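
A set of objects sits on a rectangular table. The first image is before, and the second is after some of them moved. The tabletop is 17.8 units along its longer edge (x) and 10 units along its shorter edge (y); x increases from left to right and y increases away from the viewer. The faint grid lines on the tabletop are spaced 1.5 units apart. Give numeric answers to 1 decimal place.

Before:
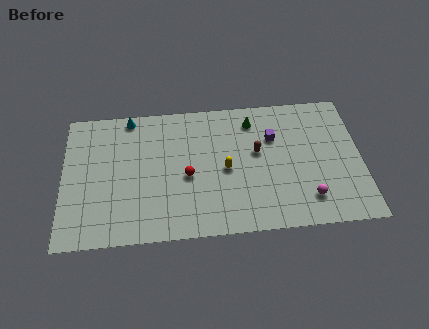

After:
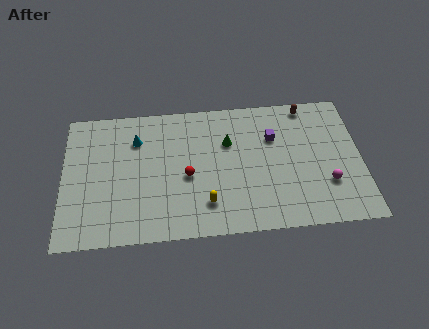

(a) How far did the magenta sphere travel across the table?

1.6

The magenta sphere moved from about (14.5, 2.1) to (15.7, 3.1), a distance of √(1.2² + 1.0²) ≈ 1.6.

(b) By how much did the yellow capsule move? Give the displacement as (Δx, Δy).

(-1.2, -2.4)

The yellow capsule was at about (9.7, 4.7) and moved to about (8.5, 2.3).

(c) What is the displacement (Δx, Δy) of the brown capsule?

(3.1, 3.2)

The brown capsule was at about (11.6, 5.8) and moved to about (14.7, 9.0).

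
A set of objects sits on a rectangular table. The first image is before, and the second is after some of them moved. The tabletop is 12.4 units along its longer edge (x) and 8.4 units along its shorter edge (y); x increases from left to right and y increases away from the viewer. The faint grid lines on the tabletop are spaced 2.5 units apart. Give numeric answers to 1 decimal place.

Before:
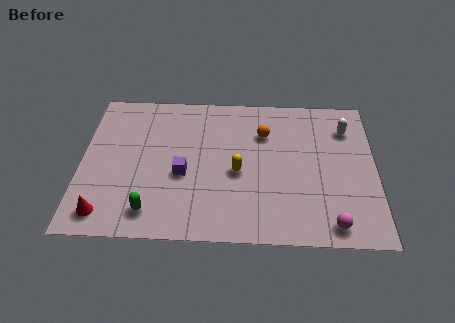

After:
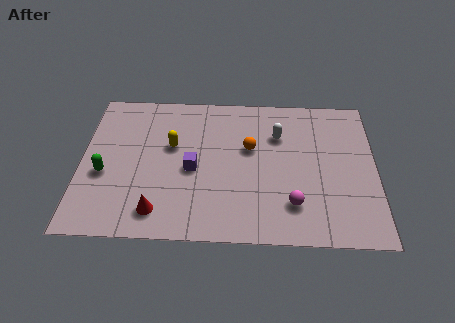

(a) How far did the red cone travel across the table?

2.2

The red cone moved from about (1.1, 1.2) to (3.3, 1.4), a distance of √(2.2² + 0.2²) ≈ 2.2.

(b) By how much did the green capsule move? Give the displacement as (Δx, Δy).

(-2.0, 2.0)

From the two frames, the green capsule sits at roughly (3.0, 1.4) before and (1.0, 3.4) after.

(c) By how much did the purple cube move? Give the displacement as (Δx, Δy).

(0.4, 0.3)

The purple cube was at about (4.3, 3.5) and moved to about (4.7, 3.8).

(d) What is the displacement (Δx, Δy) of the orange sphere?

(-0.6, -0.9)

The orange sphere started near (7.7, 6.0) and ended near (7.1, 5.1).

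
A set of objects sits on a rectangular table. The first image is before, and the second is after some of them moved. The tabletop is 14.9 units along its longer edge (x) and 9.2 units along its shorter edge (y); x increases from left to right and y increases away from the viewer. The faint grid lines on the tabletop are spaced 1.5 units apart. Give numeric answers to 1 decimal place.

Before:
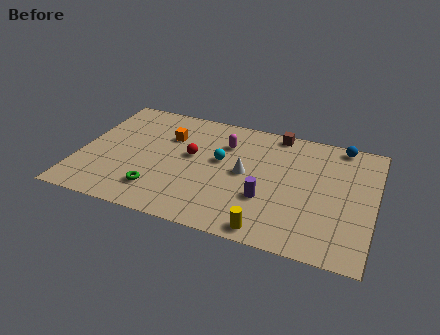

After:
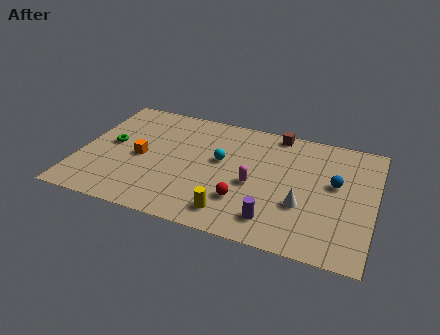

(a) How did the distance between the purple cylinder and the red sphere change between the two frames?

-2.7

Before: roughly 4.5 units apart; after: 1.8. That's 2.7 units closer together.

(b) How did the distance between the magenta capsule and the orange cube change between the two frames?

+2.9

They were about 2.9 units apart before and 5.8 after — 2.9 units further apart.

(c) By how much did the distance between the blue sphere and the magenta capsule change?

-1.8

Before: roughly 6.0 units apart; after: 4.2. That's 1.8 units closer together.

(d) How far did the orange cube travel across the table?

2.4

The orange cube was near (4.3, 6.4) before and (3.1, 4.3) after, so it travelled √(1.2² + 2.1²) ≈ 2.4 units.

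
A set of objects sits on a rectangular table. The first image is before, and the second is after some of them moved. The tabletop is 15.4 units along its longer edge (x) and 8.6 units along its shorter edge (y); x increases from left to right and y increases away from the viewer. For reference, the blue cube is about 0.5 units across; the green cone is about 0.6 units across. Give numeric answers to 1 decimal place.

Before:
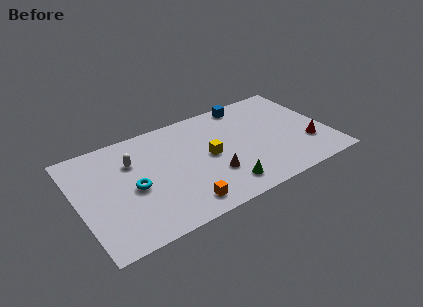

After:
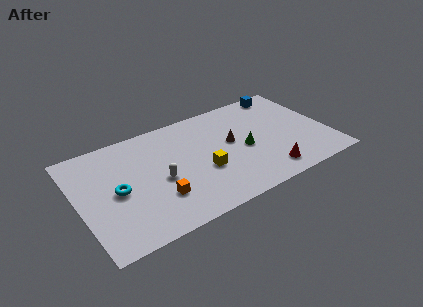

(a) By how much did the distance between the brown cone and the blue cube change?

-0.9

They were about 5.8 units apart before and 4.9 after — 0.9 units closer together.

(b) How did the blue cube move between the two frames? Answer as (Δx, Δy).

(2.5, 0.0)

From the two frames, the blue cube sits at roughly (10.9, 7.7) before and (13.4, 7.7) after.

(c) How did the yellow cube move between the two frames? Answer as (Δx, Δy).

(-0.5, -1.0)

The yellow cube was at about (8.0, 4.3) and moved to about (7.5, 3.3).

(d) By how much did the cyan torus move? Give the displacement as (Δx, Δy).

(-1.0, 0.2)

From the two frames, the cyan torus sits at roughly (3.3, 3.9) before and (2.3, 4.1) after.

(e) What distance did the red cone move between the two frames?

3.0

The red cone was near (14.0, 2.6) before and (11.2, 1.4) after, so it travelled √(2.8² + 1.2²) ≈ 3.0 units.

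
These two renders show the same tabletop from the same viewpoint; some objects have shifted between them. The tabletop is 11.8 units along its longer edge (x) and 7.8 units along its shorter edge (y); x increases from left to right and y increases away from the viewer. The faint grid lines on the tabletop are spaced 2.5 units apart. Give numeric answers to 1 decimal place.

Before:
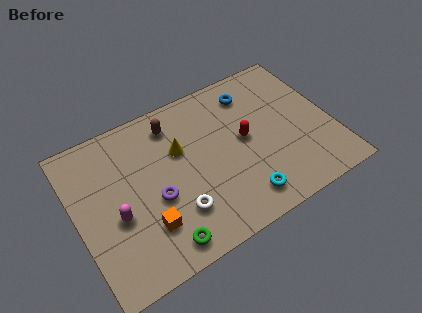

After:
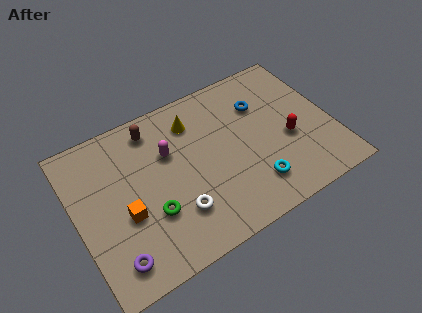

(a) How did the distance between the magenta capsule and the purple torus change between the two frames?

+3.1

They were about 1.8 units apart before and 4.9 after — 3.1 units further apart.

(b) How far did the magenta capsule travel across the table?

3.3

The magenta capsule moved from about (1.7, 3.2) to (4.4, 5.1), a distance of √(2.7² + 1.9²) ≈ 3.3.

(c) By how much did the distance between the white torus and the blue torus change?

-0.3

They were about 5.9 units apart before and 5.6 after — 0.3 units closer together.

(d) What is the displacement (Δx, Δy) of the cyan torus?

(0.6, 0.4)

From the two frames, the cyan torus sits at roughly (7.2, 1.3) before and (7.8, 1.7) after.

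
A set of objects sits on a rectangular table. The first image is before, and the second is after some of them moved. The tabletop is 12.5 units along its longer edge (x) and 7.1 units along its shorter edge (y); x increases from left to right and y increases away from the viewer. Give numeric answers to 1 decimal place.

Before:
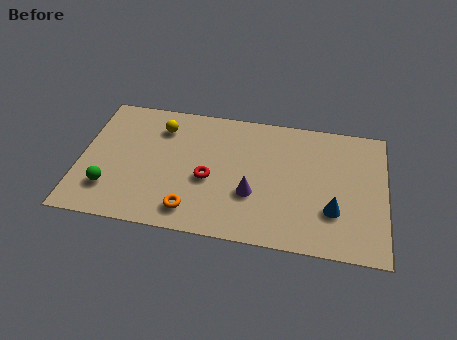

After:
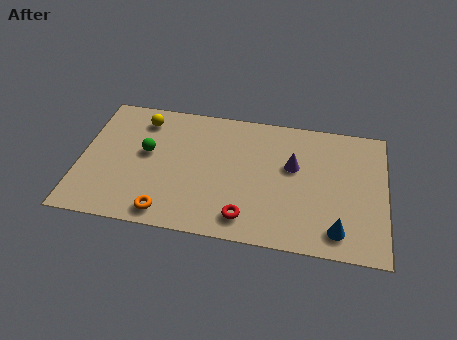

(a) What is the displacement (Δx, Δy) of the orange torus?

(-1.0, -0.3)

The orange torus started near (4.7, 1.2) and ended near (3.7, 0.9).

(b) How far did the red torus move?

2.4

The red torus was near (5.3, 3.0) before and (6.9, 1.2) after, so it travelled √(1.6² + 1.8²) ≈ 2.4 units.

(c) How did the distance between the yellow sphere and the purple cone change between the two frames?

+1.6

They were about 4.9 units apart before and 6.5 after — 1.6 units further apart.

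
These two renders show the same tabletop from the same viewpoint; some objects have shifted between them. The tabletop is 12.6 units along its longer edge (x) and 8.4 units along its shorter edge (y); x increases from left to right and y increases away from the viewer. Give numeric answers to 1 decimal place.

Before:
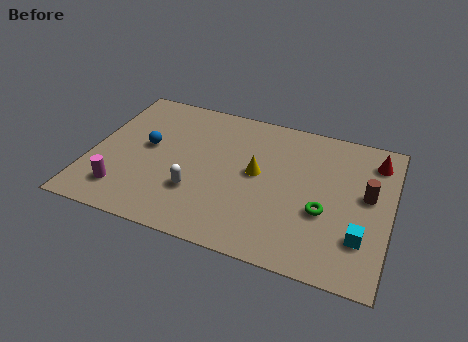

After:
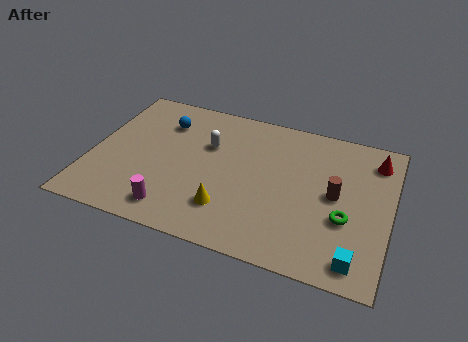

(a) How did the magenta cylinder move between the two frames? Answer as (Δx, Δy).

(2.2, -0.4)

From the two frames, the magenta cylinder sits at roughly (1.6, 1.7) before and (3.8, 1.3) after.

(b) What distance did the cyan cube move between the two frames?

1.2

From (11.5, 2.3) to (11.4, 1.1), the cyan cube covered √(0.1² + 1.2²) ≈ 1.2 units.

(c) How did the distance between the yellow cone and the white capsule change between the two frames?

+0.5

Before: roughly 3.1 units apart; after: 3.6. That's 0.5 units further apart.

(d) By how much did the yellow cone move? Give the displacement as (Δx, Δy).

(-1.0, -2.4)

The yellow cone started near (7.0, 4.5) and ended near (6.0, 2.1).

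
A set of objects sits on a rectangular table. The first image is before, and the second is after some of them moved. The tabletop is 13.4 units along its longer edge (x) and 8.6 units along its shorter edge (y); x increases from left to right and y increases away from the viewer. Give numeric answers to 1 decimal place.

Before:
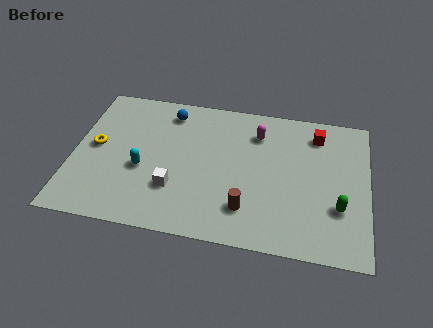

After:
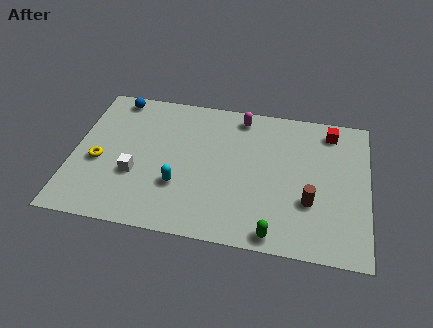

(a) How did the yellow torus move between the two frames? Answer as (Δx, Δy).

(0.2, -0.9)

The yellow torus started near (1.0, 4.5) and ended near (1.2, 3.6).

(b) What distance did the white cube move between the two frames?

1.9

The white cube was near (4.7, 2.6) before and (2.9, 3.1) after, so it travelled √(1.8² + 0.5²) ≈ 1.9 units.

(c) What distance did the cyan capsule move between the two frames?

1.8

From (3.2, 3.5) to (4.9, 2.8), the cyan capsule covered √(1.7² + 0.7²) ≈ 1.8 units.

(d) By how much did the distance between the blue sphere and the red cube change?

+3.1

The distance was about 6.8 in the first image and 9.9 in the second, so they moved 3.1 units further apart.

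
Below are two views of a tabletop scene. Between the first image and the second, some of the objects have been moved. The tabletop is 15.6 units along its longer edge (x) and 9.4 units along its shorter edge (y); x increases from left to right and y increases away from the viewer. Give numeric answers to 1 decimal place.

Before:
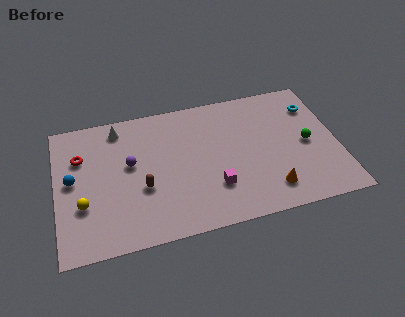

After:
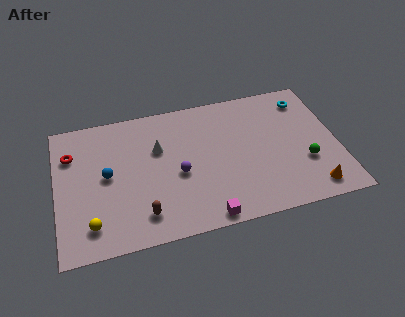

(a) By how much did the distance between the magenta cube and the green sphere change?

+0.6

The distance was about 5.6 in the first image and 6.2 in the second, so they moved 0.6 units further apart.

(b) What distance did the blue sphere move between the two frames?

1.9

The blue sphere moved from about (0.9, 5.0) to (2.8, 4.9), a distance of √(1.9² + 0.1²) ≈ 1.9.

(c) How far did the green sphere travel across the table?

1.3

The green sphere was near (13.9, 4.5) before and (13.7, 3.2) after, so it travelled √(0.2² + 1.3²) ≈ 1.3 units.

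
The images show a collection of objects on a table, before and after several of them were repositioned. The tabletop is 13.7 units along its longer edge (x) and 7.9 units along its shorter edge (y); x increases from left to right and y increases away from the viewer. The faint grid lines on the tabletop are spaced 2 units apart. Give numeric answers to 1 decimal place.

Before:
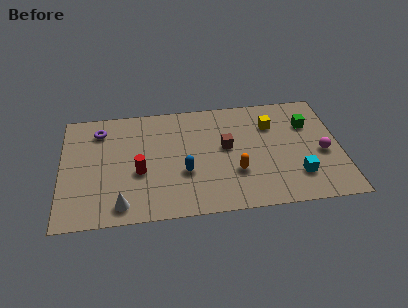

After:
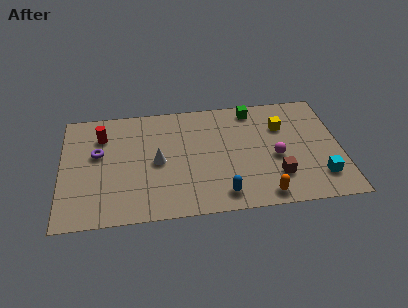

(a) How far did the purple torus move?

1.6

The purple torus was near (1.9, 6.3) before and (1.8, 4.7) after, so it travelled √(0.1² + 1.6²) ≈ 1.6 units.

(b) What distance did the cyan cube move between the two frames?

1.1

The cyan cube moved from about (11.5, 2.0) to (12.6, 1.8), a distance of √(1.1² + 0.2²) ≈ 1.1.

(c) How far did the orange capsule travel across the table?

2.1

The orange capsule moved from about (8.5, 2.6) to (9.8, 0.9), a distance of √(1.3² + 1.7²) ≈ 2.1.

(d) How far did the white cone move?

3.2

The white cone moved from about (2.9, 1.1) to (4.7, 3.8), a distance of √(1.8² + 2.7²) ≈ 3.2.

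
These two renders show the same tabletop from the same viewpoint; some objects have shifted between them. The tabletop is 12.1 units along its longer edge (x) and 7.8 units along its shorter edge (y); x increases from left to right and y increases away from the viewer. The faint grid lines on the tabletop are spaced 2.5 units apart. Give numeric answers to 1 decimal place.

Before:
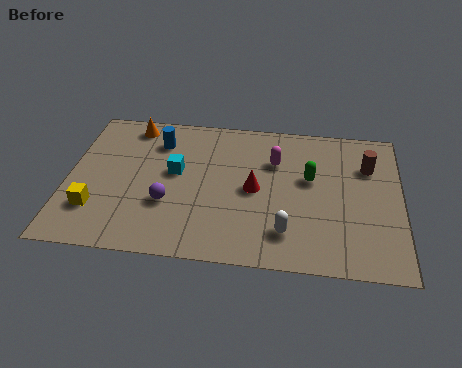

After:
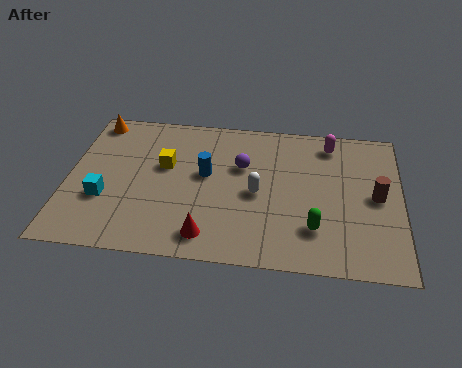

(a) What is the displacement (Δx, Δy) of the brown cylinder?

(0.3, -1.6)

From the two frames, the brown cylinder sits at roughly (10.9, 5.5) before and (11.2, 3.9) after.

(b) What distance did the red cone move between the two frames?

3.1

The red cone was near (6.8, 3.8) before and (5.2, 1.2) after, so it travelled √(1.6² + 2.6²) ≈ 3.1 units.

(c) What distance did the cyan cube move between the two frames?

3.0

From (3.9, 4.4) to (1.4, 2.7), the cyan cube covered √(2.5² + 1.7²) ≈ 3.0 units.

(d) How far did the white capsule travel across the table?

2.2

From (8.0, 1.7) to (6.9, 3.6), the white capsule covered √(1.1² + 1.9²) ≈ 2.2 units.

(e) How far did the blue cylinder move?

2.4

The blue cylinder moved from about (3.2, 6.0) to (5.0, 4.4), a distance of √(1.8² + 1.6²) ≈ 2.4.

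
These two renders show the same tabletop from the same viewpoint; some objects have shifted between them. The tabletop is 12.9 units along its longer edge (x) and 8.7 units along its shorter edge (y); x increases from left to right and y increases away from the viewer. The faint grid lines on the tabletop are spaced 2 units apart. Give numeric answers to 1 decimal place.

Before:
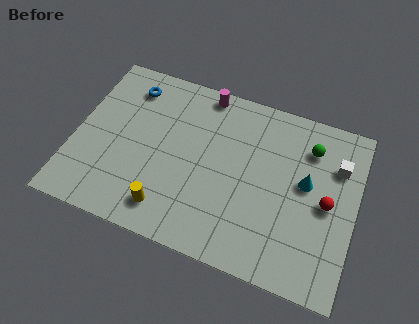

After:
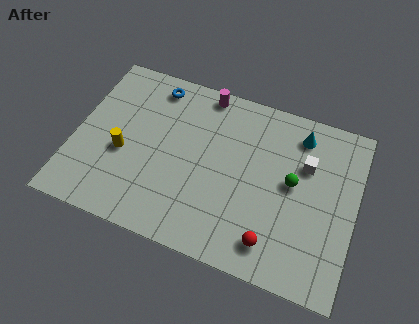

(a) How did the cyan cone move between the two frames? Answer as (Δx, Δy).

(-0.5, 2.3)

From the two frames, the cyan cone sits at roughly (10.6, 4.9) before and (10.1, 7.2) after.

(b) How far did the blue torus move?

1.2

The blue torus moved from about (2.2, 7.1) to (3.3, 7.5), a distance of √(1.1² + 0.4²) ≈ 1.2.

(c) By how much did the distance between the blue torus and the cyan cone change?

-1.9

They were about 8.7 units apart before and 6.8 after — 1.9 units closer together.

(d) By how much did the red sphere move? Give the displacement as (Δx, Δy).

(-2.2, -2.7)

From the two frames, the red sphere sits at roughly (11.6, 4.2) before and (9.4, 1.5) after.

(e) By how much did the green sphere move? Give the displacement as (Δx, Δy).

(-0.6, -2.0)

From the two frames, the green sphere sits at roughly (10.6, 6.7) before and (10.0, 4.7) after.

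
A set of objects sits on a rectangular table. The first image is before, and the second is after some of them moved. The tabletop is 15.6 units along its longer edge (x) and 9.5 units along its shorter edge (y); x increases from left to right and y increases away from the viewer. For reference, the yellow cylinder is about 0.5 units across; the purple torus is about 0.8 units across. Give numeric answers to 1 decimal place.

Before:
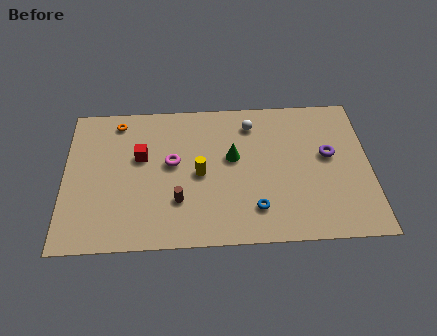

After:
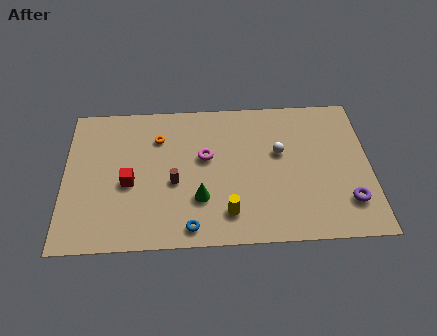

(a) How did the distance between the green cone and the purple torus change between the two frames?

+2.6

They were about 4.9 units apart before and 7.5 after — 2.6 units further apart.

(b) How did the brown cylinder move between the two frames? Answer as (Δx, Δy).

(-0.2, 1.2)

The brown cylinder started near (5.8, 2.8) and ended near (5.6, 4.0).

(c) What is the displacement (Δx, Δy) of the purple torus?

(0.9, -3.1)

The purple torus started near (13.5, 5.4) and ended near (14.4, 2.3).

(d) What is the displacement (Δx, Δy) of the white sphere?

(1.4, -2.0)

The white sphere started near (9.6, 7.7) and ended near (11.0, 5.7).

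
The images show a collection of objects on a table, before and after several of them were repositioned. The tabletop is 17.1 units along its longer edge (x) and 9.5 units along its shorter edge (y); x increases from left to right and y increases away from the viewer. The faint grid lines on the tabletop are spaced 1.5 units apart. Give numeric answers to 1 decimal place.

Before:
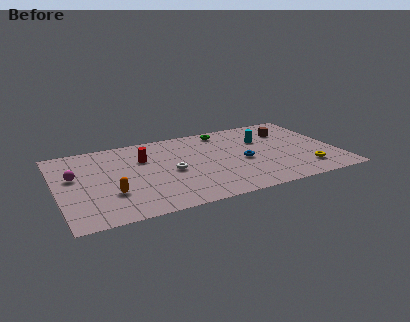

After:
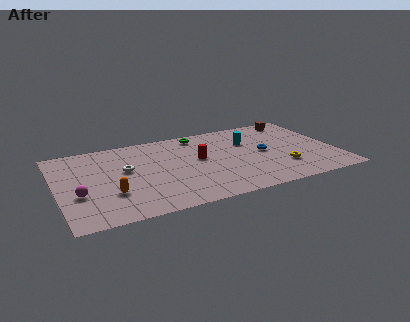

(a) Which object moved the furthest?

the red cylinder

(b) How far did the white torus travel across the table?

2.9

From (6.9, 4.4) to (4.2, 5.5), the white torus covered √(2.7² + 1.1²) ≈ 2.9 units.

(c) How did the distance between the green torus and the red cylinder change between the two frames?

-2.5

Before: roughly 5.5 units apart; after: 3.0. That's 2.5 units closer together.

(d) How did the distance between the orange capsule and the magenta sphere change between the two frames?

-1.4

Before: roughly 3.4 units apart; after: 2.0. That's 1.4 units closer together.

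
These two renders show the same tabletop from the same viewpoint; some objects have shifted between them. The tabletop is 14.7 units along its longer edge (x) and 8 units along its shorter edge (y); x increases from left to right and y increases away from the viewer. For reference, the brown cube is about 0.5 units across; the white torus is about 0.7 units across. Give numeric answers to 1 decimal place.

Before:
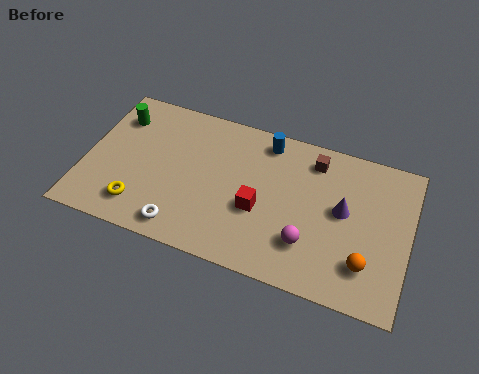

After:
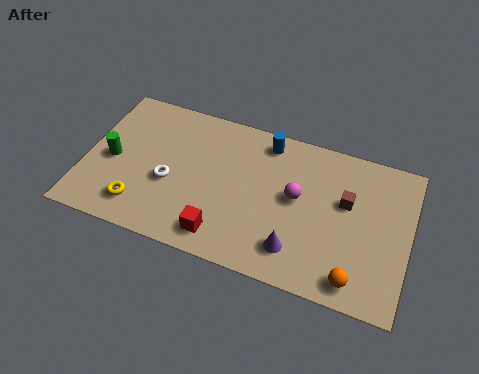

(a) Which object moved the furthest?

the purple cone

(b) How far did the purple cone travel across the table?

3.3

The purple cone moved from about (11.7, 4.4) to (9.8, 1.7), a distance of √(1.9² + 2.7²) ≈ 3.3.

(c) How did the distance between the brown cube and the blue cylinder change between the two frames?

+2.1

They were about 2.2 units apart before and 4.3 after — 2.1 units further apart.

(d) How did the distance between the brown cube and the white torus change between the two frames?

+0.3

They were about 7.8 units apart before and 8.1 after — 0.3 units further apart.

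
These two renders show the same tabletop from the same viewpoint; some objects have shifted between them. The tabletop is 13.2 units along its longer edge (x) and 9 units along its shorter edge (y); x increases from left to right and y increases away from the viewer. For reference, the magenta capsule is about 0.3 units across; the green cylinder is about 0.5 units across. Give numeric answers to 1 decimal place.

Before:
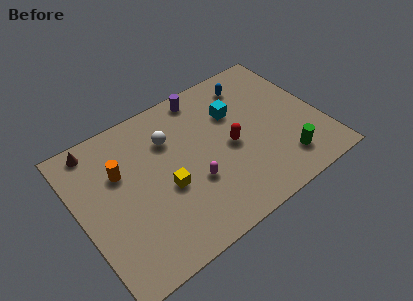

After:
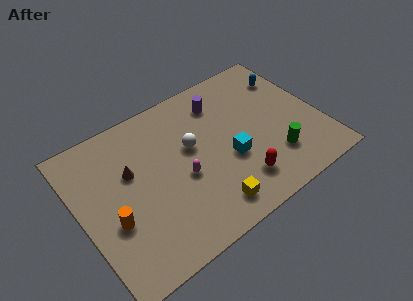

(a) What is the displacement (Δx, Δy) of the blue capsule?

(2.1, -0.6)

From the two frames, the blue capsule sits at roughly (10.0, 7.4) before and (12.1, 6.8) after.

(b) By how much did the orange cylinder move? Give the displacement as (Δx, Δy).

(-0.9, -2.5)

From the two frames, the orange cylinder sits at roughly (2.4, 5.9) before and (1.5, 3.4) after.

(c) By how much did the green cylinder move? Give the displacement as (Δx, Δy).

(-0.4, 0.5)

The green cylinder started near (10.7, 1.8) and ended near (10.3, 2.3).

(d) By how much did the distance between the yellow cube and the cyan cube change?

-2.3

The distance was about 4.9 in the first image and 2.6 in the second, so they moved 2.3 units closer together.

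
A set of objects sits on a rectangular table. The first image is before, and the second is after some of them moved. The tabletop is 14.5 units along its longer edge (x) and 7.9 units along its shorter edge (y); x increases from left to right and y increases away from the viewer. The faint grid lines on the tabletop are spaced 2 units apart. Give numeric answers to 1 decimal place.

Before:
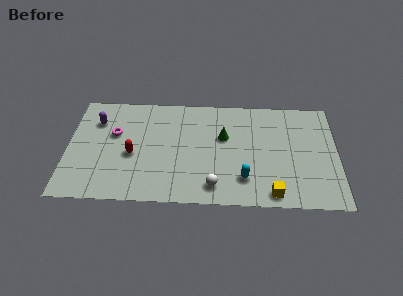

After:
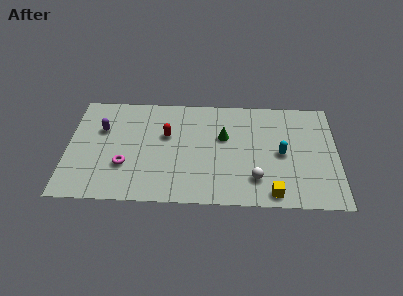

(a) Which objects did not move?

the yellow cube and the green cone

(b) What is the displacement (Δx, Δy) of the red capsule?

(1.8, 1.5)

The red capsule was at about (3.5, 3.4) and moved to about (5.3, 4.9).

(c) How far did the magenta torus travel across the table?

2.4

The magenta torus was near (2.5, 4.9) before and (3.1, 2.6) after, so it travelled √(0.6² + 2.3²) ≈ 2.4 units.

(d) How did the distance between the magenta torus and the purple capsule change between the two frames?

+1.6

The distance was about 1.3 in the first image and 2.9 in the second, so they moved 1.6 units further apart.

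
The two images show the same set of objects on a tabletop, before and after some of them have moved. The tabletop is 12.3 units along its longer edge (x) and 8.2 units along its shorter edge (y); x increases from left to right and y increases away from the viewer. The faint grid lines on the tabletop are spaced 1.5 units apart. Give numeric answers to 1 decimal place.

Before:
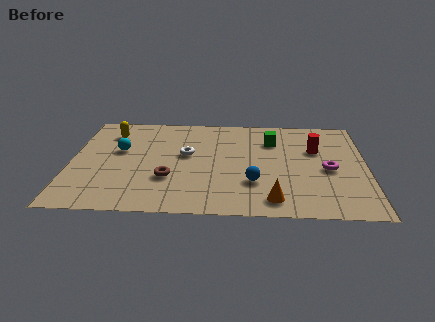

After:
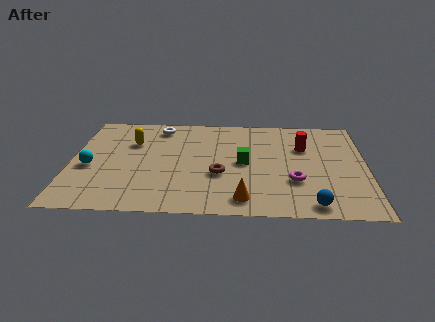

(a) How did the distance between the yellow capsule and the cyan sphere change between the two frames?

+1.1

Before: roughly 1.6 units apart; after: 2.7. That's 1.1 units further apart.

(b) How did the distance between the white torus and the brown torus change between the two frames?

+2.6

They were about 2.1 units apart before and 4.7 after — 2.6 units further apart.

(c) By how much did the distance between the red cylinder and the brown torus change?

-2.4

They were about 6.6 units apart before and 4.2 after — 2.4 units closer together.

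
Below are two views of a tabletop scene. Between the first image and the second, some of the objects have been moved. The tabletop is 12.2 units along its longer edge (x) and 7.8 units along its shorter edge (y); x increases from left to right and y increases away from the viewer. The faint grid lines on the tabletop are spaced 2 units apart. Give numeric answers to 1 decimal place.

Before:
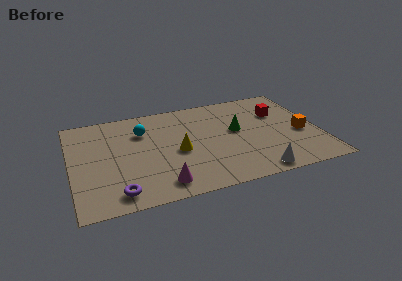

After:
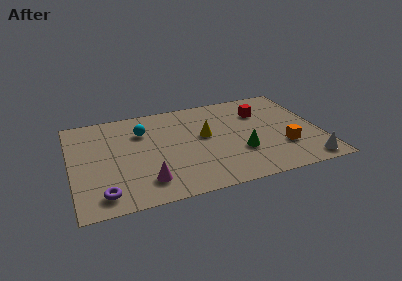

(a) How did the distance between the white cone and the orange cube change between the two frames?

-1.7

Before: roughly 3.5 units apart; after: 1.8. That's 1.7 units closer together.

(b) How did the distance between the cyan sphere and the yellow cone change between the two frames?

+0.6

They were about 2.6 units apart before and 3.2 after — 0.6 units further apart.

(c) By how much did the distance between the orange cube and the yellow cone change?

-1.9

Before: roughly 6.1 units apart; after: 4.2. That's 1.9 units closer together.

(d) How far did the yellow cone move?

1.7

The yellow cone moved from about (5.2, 3.5) to (6.6, 4.4), a distance of √(1.4² + 0.9²) ≈ 1.7.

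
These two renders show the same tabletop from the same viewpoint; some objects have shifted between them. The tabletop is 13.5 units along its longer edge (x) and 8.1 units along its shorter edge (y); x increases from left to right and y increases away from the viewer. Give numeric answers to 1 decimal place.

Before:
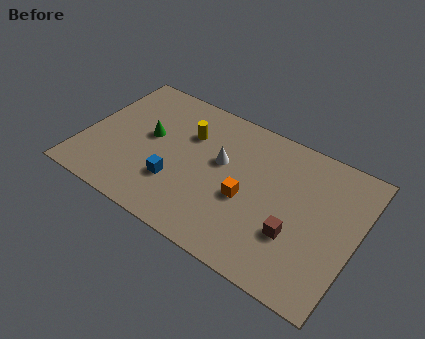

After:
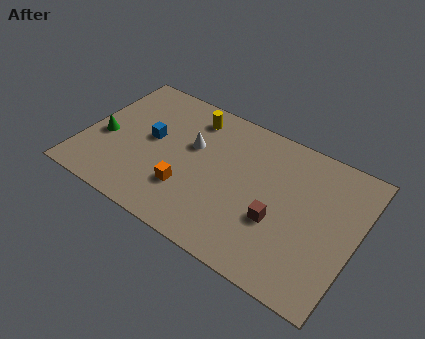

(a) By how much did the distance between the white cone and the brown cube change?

+0.5

Before: roughly 4.5 units apart; after: 5.0. That's 0.5 units further apart.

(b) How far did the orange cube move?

3.0

The orange cube was near (8.2, 3.4) before and (5.4, 2.4) after, so it travelled √(2.8² + 1.0²) ≈ 3.0 units.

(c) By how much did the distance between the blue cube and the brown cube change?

+0.8

They were about 5.9 units apart before and 6.7 after — 0.8 units further apart.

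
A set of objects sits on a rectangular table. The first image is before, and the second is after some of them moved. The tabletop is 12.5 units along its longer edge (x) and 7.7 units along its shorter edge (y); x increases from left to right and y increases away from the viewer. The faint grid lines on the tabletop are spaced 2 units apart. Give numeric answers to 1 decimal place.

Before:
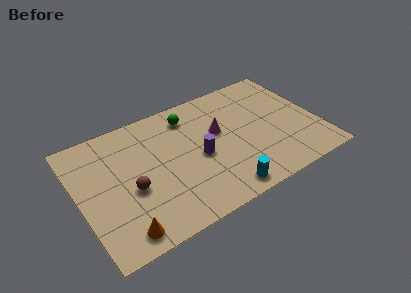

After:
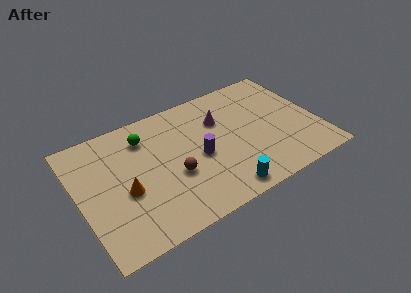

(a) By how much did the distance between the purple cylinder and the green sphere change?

+0.7

They were about 2.8 units apart before and 3.5 after — 0.7 units further apart.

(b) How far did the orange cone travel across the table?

2.3

From (1.8, 1.0) to (2.3, 3.2), the orange cone covered √(0.5² + 2.2²) ≈ 2.3 units.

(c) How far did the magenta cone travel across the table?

0.7

The magenta cone moved from about (7.4, 4.6) to (7.6, 5.3), a distance of √(0.2² + 0.7²) ≈ 0.7.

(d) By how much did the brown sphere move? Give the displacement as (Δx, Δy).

(2.2, -0.2)

From the two frames, the brown sphere sits at roughly (2.6, 3.2) before and (4.8, 3.0) after.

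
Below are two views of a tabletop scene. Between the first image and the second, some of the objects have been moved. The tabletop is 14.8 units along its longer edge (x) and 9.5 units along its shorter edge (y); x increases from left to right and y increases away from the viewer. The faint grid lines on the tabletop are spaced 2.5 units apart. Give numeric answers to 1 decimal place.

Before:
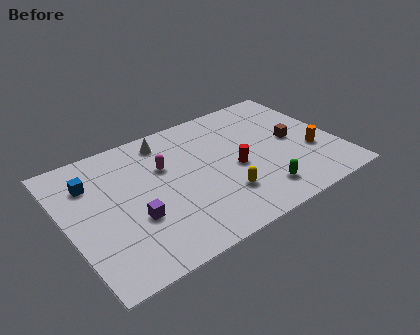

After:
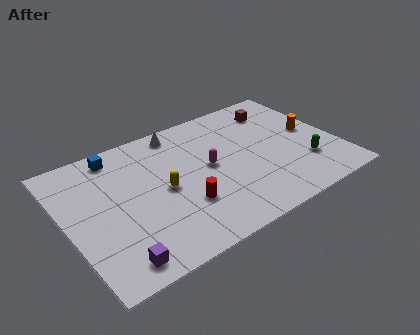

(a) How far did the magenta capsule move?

2.6

The magenta capsule was near (5.5, 6.2) before and (7.8, 5.0) after, so it travelled √(2.3² + 1.2²) ≈ 2.6 units.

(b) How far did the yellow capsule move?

3.5

The yellow capsule moved from about (8.1, 2.6) to (5.2, 4.6), a distance of √(2.9² + 2.0²) ≈ 3.5.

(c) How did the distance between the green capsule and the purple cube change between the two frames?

+4.1

They were about 6.8 units apart before and 10.9 after — 4.1 units further apart.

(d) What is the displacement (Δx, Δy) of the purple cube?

(-1.4, -2.2)

The purple cube started near (3.4, 3.4) and ended near (2.0, 1.2).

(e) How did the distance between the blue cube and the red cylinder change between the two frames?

-2.0

They were about 8.0 units apart before and 6.0 after — 2.0 units closer together.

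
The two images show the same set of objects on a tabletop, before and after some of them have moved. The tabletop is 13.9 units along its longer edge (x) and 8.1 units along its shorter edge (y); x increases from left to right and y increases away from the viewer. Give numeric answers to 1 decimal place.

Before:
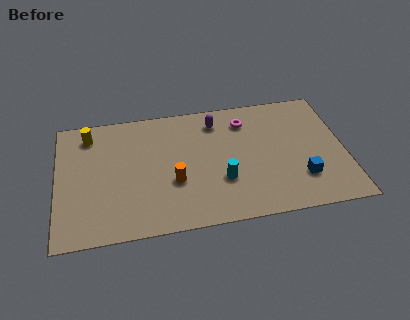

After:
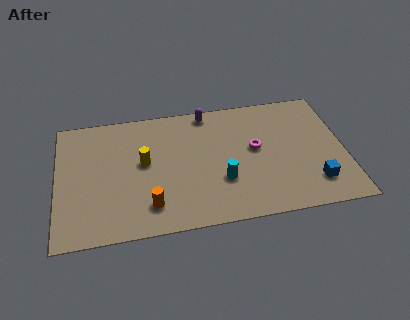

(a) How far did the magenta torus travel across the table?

1.9

The magenta torus moved from about (9.2, 6.4) to (9.6, 4.5), a distance of √(0.4² + 1.9²) ≈ 1.9.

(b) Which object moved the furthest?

the yellow cylinder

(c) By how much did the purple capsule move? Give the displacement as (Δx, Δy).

(-0.4, 0.7)

From the two frames, the purple capsule sits at roughly (7.8, 6.6) before and (7.4, 7.3) after.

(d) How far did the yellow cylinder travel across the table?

3.4

From (1.6, 6.7) to (4.2, 4.5), the yellow cylinder covered √(2.6² + 2.2²) ≈ 3.4 units.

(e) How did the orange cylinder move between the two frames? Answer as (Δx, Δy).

(-1.2, -1.3)

The orange cylinder was at about (5.6, 3.0) and moved to about (4.4, 1.7).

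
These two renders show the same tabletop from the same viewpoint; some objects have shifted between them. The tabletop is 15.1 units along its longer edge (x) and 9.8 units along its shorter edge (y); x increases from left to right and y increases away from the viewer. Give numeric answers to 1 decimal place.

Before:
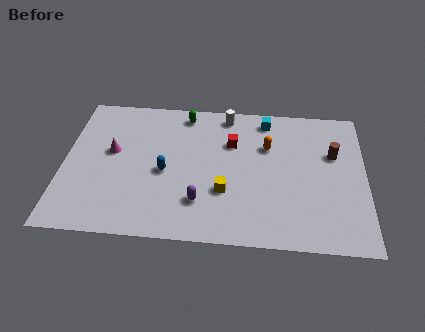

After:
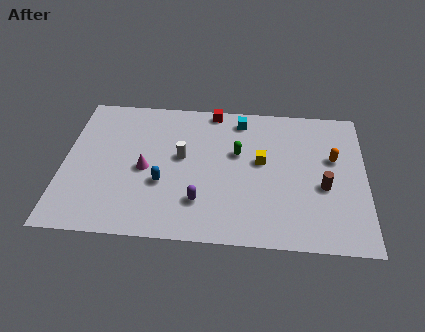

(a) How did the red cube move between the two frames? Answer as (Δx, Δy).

(-1.0, 2.3)

From the two frames, the red cube sits at roughly (8.4, 6.7) before and (7.4, 9.0) after.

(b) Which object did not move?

the purple capsule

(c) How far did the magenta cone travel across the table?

2.0

The magenta cone was near (2.4, 5.6) before and (4.1, 4.5) after, so it travelled √(1.7² + 1.1²) ≈ 2.0 units.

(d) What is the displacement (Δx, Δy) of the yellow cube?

(1.8, 2.2)

The yellow cube started near (8.1, 3.3) and ended near (9.9, 5.5).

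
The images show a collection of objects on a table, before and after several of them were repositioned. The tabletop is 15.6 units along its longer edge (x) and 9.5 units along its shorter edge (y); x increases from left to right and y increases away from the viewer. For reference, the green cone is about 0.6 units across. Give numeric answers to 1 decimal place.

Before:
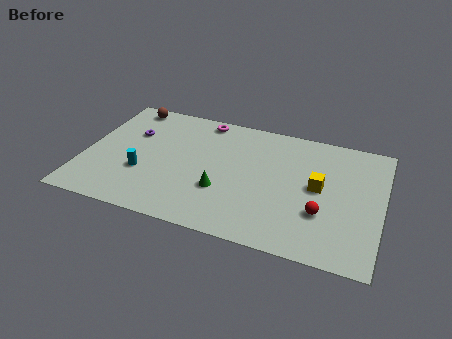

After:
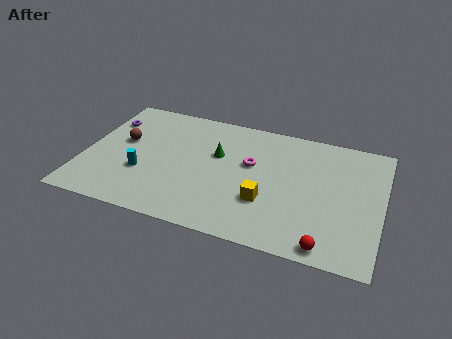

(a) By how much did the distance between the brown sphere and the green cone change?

-2.7

The distance was about 7.7 in the first image and 5.0 in the second, so they moved 2.7 units closer together.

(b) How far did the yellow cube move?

3.2

The yellow cube moved from about (12.3, 5.0) to (9.7, 3.1), a distance of √(2.6² + 1.9²) ≈ 3.2.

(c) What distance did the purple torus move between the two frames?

1.6

The purple torus moved from about (2.3, 6.3) to (0.9, 7.0), a distance of √(1.4² + 0.7²) ≈ 1.6.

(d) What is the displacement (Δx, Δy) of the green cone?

(-0.5, 2.7)

The green cone was at about (7.4, 3.2) and moved to about (6.9, 5.9).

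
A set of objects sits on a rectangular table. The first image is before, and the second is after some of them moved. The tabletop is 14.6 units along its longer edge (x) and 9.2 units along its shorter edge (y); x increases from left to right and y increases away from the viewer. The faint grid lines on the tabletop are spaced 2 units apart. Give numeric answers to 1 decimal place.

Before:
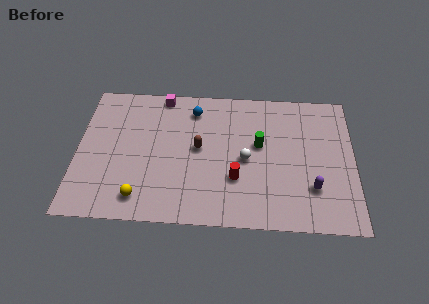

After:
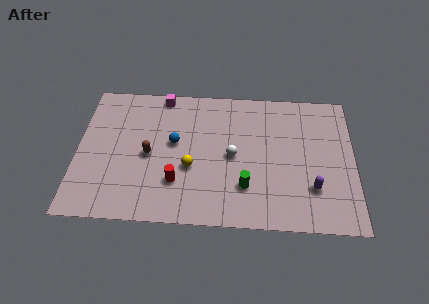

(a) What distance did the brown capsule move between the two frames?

2.7

The brown capsule moved from about (6.4, 4.9) to (3.8, 4.3), a distance of √(2.6² + 0.6²) ≈ 2.7.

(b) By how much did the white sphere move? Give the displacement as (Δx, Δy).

(-0.7, 0.2)

The white sphere started near (8.9, 4.3) and ended near (8.2, 4.5).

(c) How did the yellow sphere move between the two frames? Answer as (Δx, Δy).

(2.6, 2.1)

From the two frames, the yellow sphere sits at roughly (3.4, 1.5) before and (6.0, 3.6) after.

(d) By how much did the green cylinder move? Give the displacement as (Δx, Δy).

(-0.7, -2.8)

The green cylinder started near (9.6, 5.3) and ended near (8.9, 2.5).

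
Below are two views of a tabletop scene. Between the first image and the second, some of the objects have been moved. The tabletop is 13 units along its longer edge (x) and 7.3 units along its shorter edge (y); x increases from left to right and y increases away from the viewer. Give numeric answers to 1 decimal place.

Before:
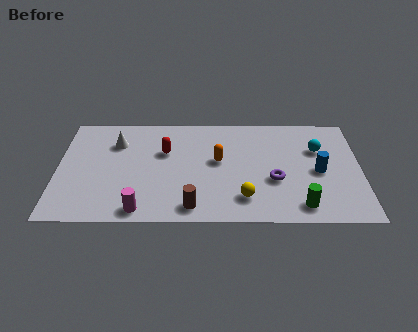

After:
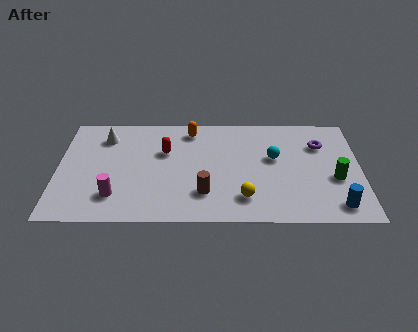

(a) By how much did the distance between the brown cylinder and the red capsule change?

-0.6

The distance was about 3.9 in the first image and 3.3 in the second, so they moved 0.6 units closer together.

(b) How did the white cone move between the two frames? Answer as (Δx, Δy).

(-0.5, 0.4)

The white cone was at about (2.5, 5.3) and moved to about (2.0, 5.7).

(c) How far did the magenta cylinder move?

1.4

The magenta cylinder moved from about (3.6, 0.8) to (2.5, 1.7), a distance of √(1.1² + 0.9²) ≈ 1.4.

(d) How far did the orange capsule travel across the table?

2.4

From (6.9, 4.1) to (5.7, 6.2), the orange capsule covered √(1.2² + 2.1²) ≈ 2.4 units.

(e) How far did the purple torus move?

3.1

The purple torus moved from about (9.3, 2.8) to (11.3, 5.2), a distance of √(2.0² + 2.4²) ≈ 3.1.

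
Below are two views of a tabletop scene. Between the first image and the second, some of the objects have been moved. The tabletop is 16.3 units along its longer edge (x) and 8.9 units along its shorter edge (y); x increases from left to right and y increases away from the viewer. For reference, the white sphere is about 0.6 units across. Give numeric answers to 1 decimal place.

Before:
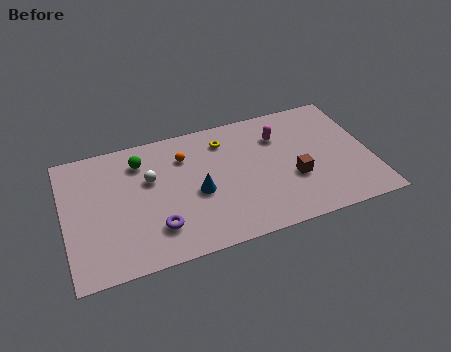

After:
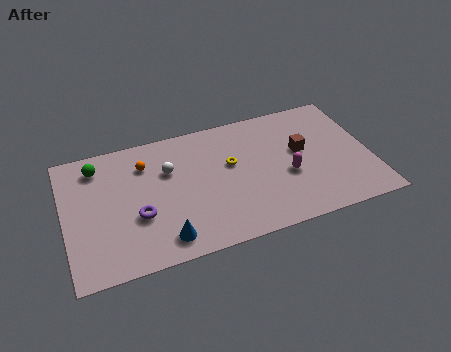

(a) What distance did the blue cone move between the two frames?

3.2

The blue cone moved from about (7.0, 3.9) to (5.0, 1.4), a distance of √(2.0² + 2.5²) ≈ 3.2.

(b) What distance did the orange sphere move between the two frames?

2.1

The orange sphere moved from about (6.5, 6.6) to (4.4, 6.7), a distance of √(2.1² + 0.1²) ≈ 2.1.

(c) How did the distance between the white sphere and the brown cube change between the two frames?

-0.7

They were about 7.8 units apart before and 7.1 after — 0.7 units closer together.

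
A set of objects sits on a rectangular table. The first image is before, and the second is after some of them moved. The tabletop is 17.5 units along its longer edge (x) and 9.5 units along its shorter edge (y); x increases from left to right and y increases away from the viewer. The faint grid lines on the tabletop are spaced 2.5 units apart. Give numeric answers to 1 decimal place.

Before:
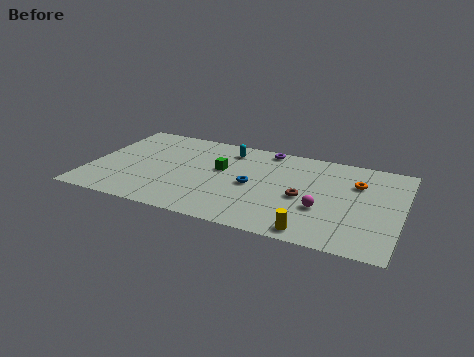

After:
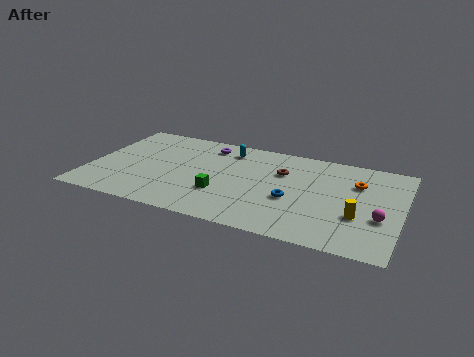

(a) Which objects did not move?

the orange torus and the cyan capsule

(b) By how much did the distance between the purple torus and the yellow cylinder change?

+1.7

The distance was about 8.3 in the first image and 10.0 in the second, so they moved 1.7 units further apart.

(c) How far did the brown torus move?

2.6

The brown torus moved from about (12.1, 4.2) to (10.7, 6.4), a distance of √(1.4² + 2.2²) ≈ 2.6.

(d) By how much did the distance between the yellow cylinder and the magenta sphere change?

-1.2

Before: roughly 2.4 units apart; after: 1.2. That's 1.2 units closer together.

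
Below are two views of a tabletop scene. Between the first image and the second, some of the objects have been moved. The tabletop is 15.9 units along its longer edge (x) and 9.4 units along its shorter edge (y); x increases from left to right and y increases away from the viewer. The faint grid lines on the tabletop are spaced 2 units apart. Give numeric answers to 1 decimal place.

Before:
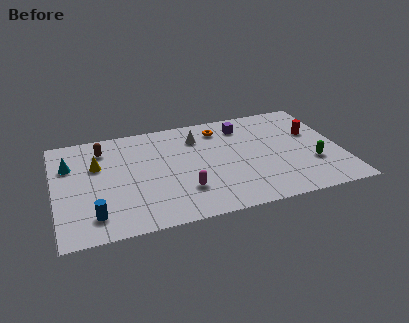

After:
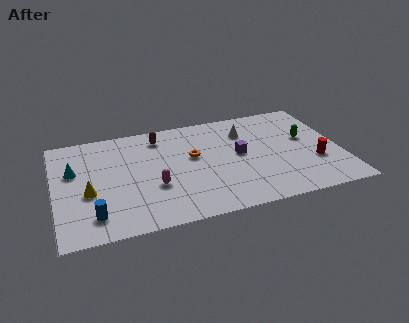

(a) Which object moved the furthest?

the brown capsule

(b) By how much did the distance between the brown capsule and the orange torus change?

-3.7

The distance was about 6.6 in the first image and 2.9 in the second, so they moved 3.7 units closer together.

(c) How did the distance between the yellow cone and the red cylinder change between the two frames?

+0.5

They were about 12.1 units apart before and 12.6 after — 0.5 units further apart.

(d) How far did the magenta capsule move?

1.8

The magenta capsule was near (7.0, 2.6) before and (5.4, 3.4) after, so it travelled √(1.6² + 0.8²) ≈ 1.8 units.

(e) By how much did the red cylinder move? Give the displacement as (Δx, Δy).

(-0.1, -2.7)

From the two frames, the red cylinder sits at roughly (14.5, 5.9) before and (14.4, 3.2) after.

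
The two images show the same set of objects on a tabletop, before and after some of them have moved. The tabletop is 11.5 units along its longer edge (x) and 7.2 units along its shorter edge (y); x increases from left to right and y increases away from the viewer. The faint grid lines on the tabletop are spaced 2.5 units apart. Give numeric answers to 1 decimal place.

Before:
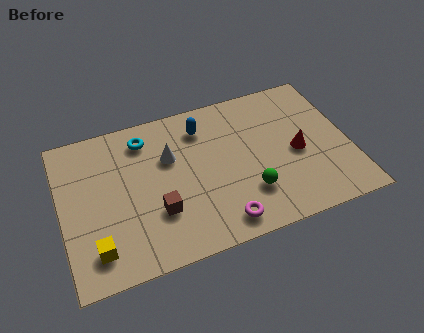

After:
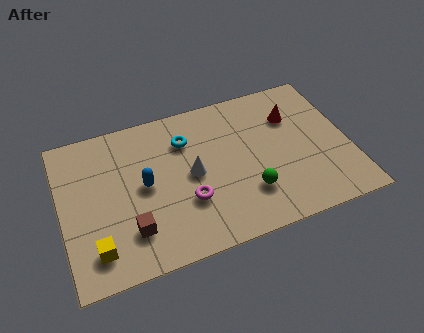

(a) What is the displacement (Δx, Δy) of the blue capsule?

(-2.5, -2.0)

The blue capsule started near (5.8, 5.7) and ended near (3.3, 3.7).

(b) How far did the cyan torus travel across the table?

1.7

The cyan torus was near (3.5, 5.9) before and (5.1, 5.3) after, so it travelled √(1.6² + 0.6²) ≈ 1.7 units.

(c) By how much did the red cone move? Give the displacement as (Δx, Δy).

(0.0, 1.8)

From the two frames, the red cone sits at roughly (9.4, 3.3) before and (9.4, 5.1) after.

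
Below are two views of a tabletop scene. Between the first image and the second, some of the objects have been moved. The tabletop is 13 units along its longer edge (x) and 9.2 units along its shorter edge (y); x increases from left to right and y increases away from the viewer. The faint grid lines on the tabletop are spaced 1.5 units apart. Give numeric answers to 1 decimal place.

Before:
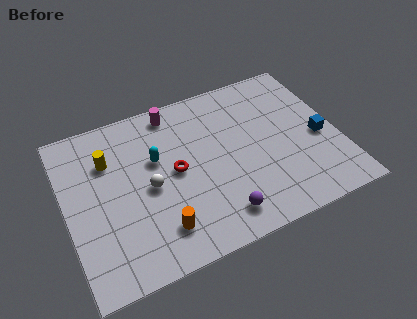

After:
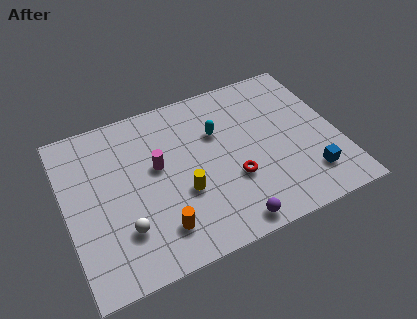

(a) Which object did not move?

the orange cylinder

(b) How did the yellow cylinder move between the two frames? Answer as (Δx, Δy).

(3.2, -3.1)

The yellow cylinder started near (2.2, 6.5) and ended near (5.4, 3.4).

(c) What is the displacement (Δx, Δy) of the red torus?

(2.6, -1.5)

The red torus was at about (5.2, 4.7) and moved to about (7.8, 3.2).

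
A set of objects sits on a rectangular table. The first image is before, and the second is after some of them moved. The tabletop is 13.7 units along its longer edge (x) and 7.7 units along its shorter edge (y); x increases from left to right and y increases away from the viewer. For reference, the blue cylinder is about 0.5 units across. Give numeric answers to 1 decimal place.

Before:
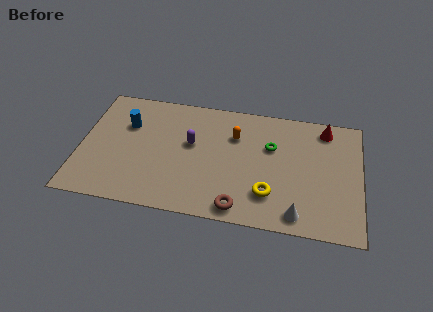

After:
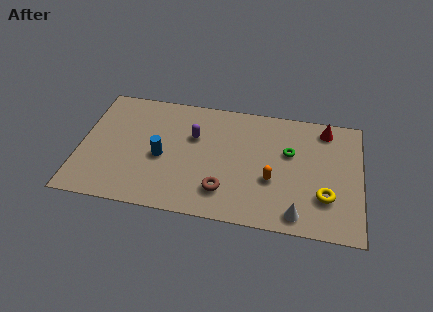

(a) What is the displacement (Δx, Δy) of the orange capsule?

(1.9, -2.5)

From the two frames, the orange capsule sits at roughly (7.5, 5.4) before and (9.4, 2.9) after.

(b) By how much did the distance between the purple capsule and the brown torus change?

-0.8

Before: roughly 4.4 units apart; after: 3.6. That's 0.8 units closer together.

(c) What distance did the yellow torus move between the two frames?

2.7

The yellow torus moved from about (9.3, 2.0) to (12.0, 2.3), a distance of √(2.7² + 0.3²) ≈ 2.7.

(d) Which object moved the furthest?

the orange capsule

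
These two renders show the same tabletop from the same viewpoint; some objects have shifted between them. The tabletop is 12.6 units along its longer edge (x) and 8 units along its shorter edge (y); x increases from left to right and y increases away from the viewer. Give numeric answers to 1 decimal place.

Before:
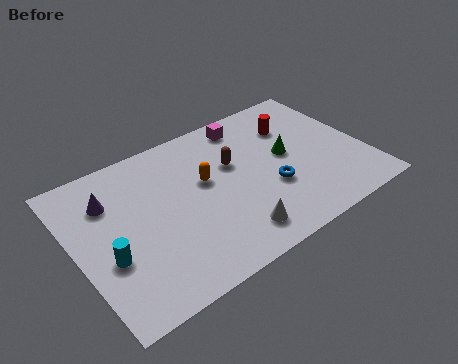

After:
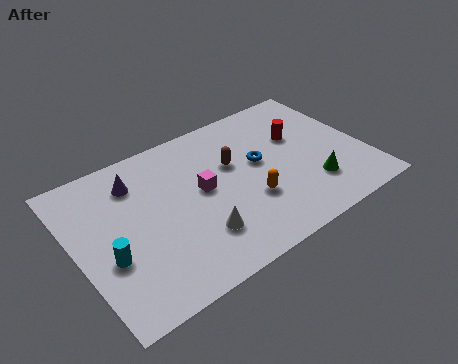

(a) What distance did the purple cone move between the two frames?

1.3

The purple cone was near (1.7, 5.8) before and (2.9, 6.2) after, so it travelled √(1.2² + 0.4²) ≈ 1.3 units.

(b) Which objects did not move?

the cyan cylinder and the brown capsule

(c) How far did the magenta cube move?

3.6

The magenta cube was near (8.0, 6.9) before and (5.5, 4.3) after, so it travelled √(2.5² + 2.6²) ≈ 3.6 units.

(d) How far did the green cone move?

2.3

The green cone was near (9.3, 4.3) before and (10.0, 2.1) after, so it travelled √(0.7² + 2.2²) ≈ 2.3 units.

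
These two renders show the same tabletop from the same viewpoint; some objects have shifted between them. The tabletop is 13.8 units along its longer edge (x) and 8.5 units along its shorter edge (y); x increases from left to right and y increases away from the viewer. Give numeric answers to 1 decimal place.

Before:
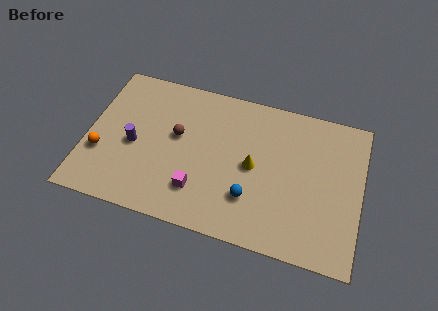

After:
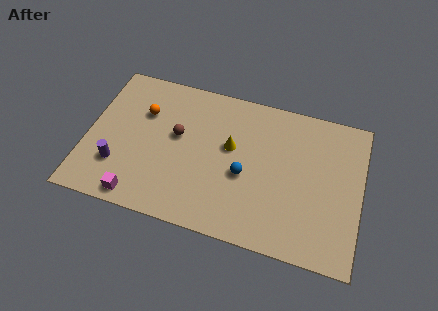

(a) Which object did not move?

the brown sphere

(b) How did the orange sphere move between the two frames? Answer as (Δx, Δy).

(1.9, 2.9)

From the two frames, the orange sphere sits at roughly (0.8, 2.9) before and (2.7, 5.8) after.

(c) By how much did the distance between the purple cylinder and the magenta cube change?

-1.9

They were about 3.8 units apart before and 1.9 after — 1.9 units closer together.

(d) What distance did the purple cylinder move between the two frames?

1.6

From (2.4, 3.8) to (1.7, 2.4), the purple cylinder covered √(0.7² + 1.4²) ≈ 1.6 units.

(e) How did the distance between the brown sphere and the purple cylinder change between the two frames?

+1.4

They were about 2.4 units apart before and 3.8 after — 1.4 units further apart.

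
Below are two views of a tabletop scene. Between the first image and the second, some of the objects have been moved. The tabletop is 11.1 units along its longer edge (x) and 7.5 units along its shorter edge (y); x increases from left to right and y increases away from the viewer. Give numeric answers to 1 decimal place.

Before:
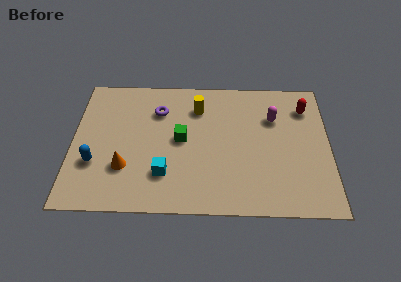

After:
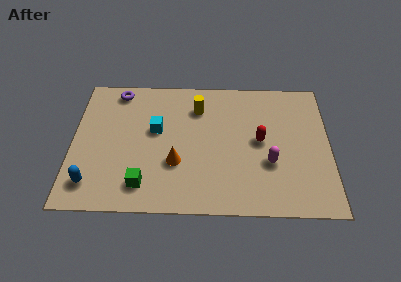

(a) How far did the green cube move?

3.0

The green cube was near (4.7, 3.9) before and (3.1, 1.4) after, so it travelled √(1.6² + 2.5²) ≈ 3.0 units.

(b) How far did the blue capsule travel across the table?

1.1

From (1.0, 2.5) to (0.9, 1.4), the blue capsule covered √(0.1² + 1.1²) ≈ 1.1 units.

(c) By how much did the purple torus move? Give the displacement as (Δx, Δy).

(-1.8, 1.1)

The purple torus was at about (3.7, 5.5) and moved to about (1.9, 6.6).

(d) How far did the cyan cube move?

2.4

The cyan cube moved from about (4.0, 2.0) to (3.6, 4.4), a distance of √(0.4² + 2.4²) ≈ 2.4.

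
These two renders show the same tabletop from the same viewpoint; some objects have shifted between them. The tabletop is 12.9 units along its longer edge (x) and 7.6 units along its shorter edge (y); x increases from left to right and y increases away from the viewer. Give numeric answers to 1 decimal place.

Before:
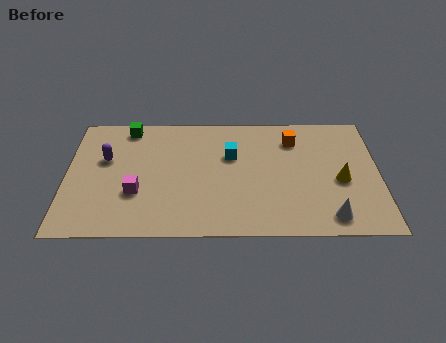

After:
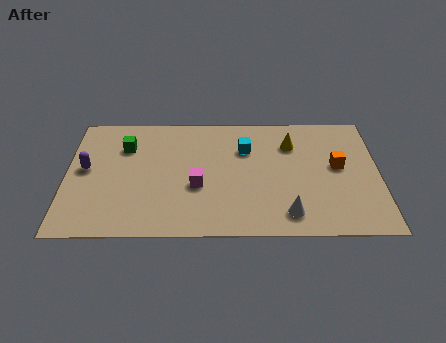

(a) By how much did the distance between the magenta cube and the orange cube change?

-1.4

Before: roughly 7.3 units apart; after: 5.9. That's 1.4 units closer together.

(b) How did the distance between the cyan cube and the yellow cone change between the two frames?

-2.9

Before: roughly 4.8 units apart; after: 1.9. That's 2.9 units closer together.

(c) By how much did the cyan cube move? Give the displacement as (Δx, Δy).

(0.6, 0.4)

The cyan cube was at about (6.8, 4.9) and moved to about (7.4, 5.3).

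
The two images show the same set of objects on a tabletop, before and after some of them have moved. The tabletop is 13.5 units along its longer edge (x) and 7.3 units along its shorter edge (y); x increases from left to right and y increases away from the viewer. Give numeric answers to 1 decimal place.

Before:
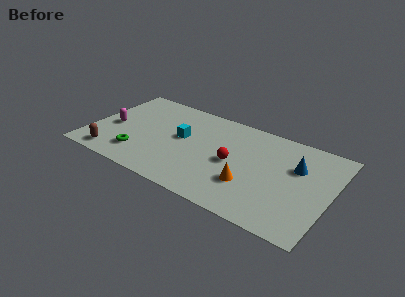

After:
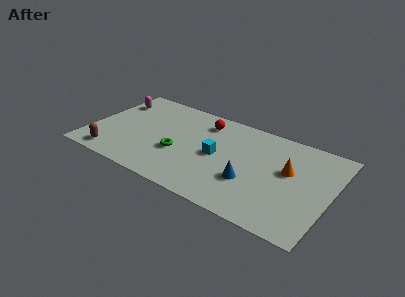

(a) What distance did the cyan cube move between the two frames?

2.2

The cyan cube moved from about (5.1, 4.1) to (7.2, 3.6), a distance of √(2.1² + 0.5²) ≈ 2.2.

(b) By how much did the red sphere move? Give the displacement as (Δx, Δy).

(-2.0, 2.4)

From the two frames, the red sphere sits at roughly (8.1, 3.5) before and (6.1, 5.9) after.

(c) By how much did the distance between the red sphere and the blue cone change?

+1.0

Before: roughly 3.6 units apart; after: 4.6. That's 1.0 units further apart.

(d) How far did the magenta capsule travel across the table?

2.2

From (1.2, 3.3) to (0.9, 5.5), the magenta capsule covered √(0.3² + 2.2²) ≈ 2.2 units.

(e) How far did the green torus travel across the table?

2.4

From (3.0, 1.7) to (5.1, 2.8), the green torus covered √(2.1² + 1.1²) ≈ 2.4 units.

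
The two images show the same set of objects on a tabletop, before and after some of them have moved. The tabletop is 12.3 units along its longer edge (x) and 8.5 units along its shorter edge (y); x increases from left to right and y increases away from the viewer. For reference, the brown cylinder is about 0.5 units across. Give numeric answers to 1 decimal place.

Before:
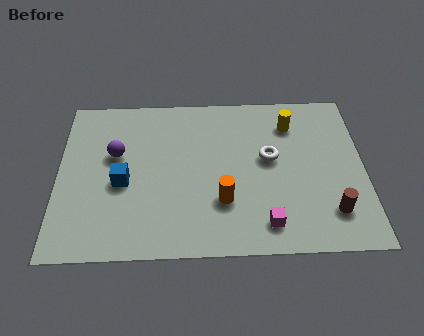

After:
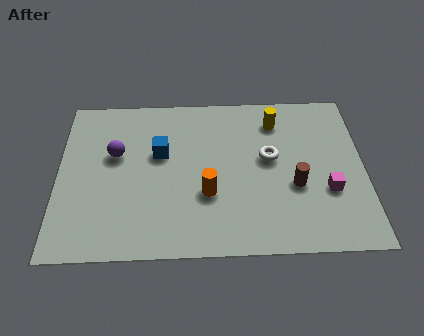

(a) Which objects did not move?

the purple sphere and the white torus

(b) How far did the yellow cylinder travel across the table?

0.6

The yellow cylinder moved from about (9.4, 6.6) to (8.8, 6.8), a distance of √(0.6² + 0.2²) ≈ 0.6.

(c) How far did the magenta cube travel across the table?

3.0

The magenta cube moved from about (8.3, 1.4) to (10.8, 3.0), a distance of √(2.5² + 1.6²) ≈ 3.0.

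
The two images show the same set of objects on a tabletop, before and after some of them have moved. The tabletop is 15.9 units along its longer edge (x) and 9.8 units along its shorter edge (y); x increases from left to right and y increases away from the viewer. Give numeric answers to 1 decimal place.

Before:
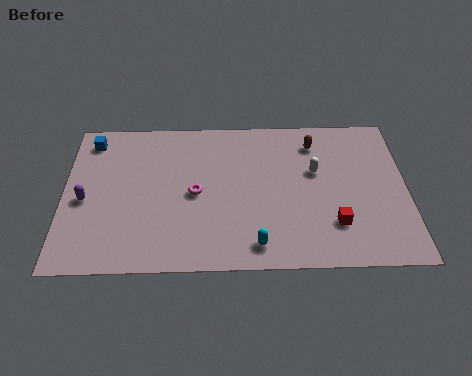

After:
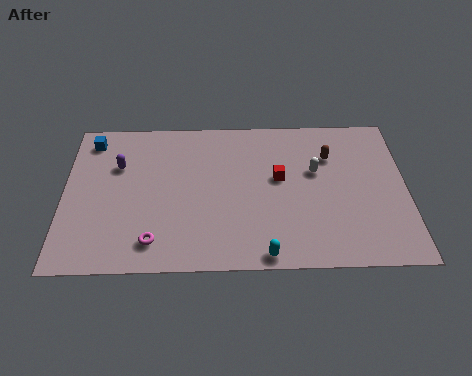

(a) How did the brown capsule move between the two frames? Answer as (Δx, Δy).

(0.7, -0.9)

The brown capsule was at about (11.7, 7.9) and moved to about (12.4, 7.0).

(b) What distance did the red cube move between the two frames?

3.9

The red cube moved from about (12.5, 2.6) to (10.0, 5.6), a distance of √(2.5² + 3.0²) ≈ 3.9.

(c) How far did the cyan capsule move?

0.7

From (8.9, 1.4) to (9.3, 0.8), the cyan capsule covered √(0.4² + 0.6²) ≈ 0.7 units.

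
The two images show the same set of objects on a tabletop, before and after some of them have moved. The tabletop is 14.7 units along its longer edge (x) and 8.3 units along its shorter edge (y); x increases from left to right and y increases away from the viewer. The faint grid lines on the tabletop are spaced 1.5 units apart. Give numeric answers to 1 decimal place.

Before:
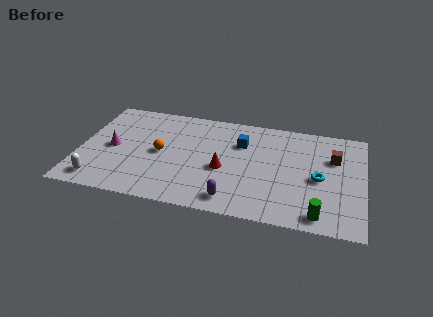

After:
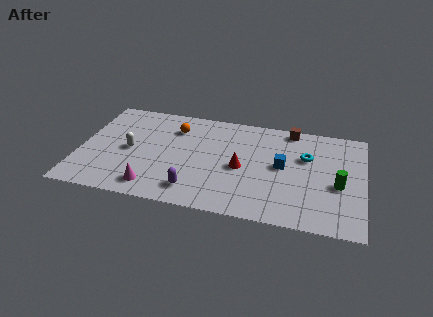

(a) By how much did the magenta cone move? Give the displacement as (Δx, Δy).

(2.3, -2.7)

The magenta cone started near (1.7, 4.0) and ended near (4.0, 1.3).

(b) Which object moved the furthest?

the magenta cone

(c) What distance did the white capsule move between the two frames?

3.1

From (1.2, 1.2) to (2.6, 4.0), the white capsule covered √(1.4² + 2.8²) ≈ 3.1 units.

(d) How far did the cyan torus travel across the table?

1.7

From (12.4, 3.8) to (11.7, 5.4), the cyan torus covered √(0.7² + 1.6²) ≈ 1.7 units.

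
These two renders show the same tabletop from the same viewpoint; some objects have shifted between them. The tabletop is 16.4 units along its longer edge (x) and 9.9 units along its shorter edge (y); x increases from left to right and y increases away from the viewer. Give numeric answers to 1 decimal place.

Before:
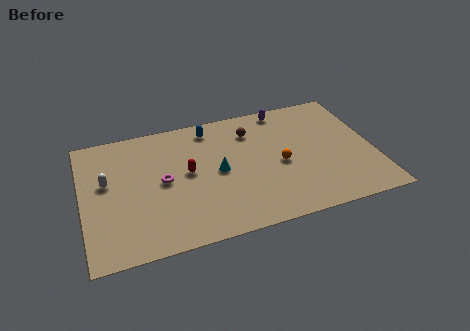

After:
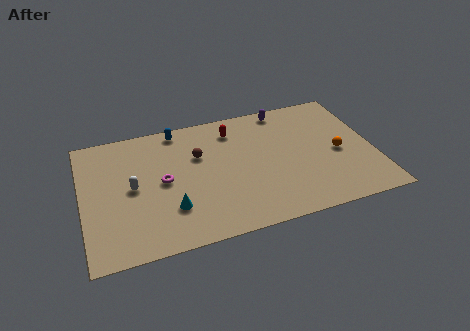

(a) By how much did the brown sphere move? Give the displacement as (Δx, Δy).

(-3.1, -1.1)

The brown sphere was at about (9.7, 7.6) and moved to about (6.6, 6.5).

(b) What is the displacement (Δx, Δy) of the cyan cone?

(-2.8, -2.1)

From the two frames, the cyan cone sits at roughly (7.6, 4.9) before and (4.8, 2.8) after.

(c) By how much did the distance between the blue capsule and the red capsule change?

-0.3

Before: roughly 3.5 units apart; after: 3.2. That's 0.3 units closer together.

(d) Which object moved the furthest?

the red capsule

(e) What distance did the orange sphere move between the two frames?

3.3

The orange sphere moved from about (11.1, 4.5) to (14.4, 4.5), a distance of √(3.3² + 0.0²) ≈ 3.3.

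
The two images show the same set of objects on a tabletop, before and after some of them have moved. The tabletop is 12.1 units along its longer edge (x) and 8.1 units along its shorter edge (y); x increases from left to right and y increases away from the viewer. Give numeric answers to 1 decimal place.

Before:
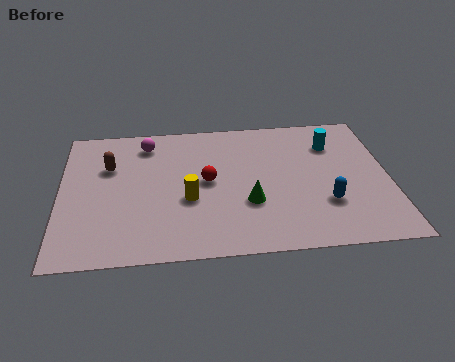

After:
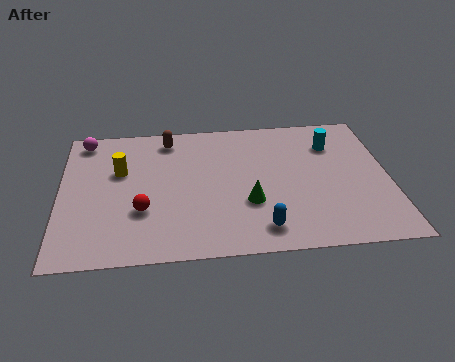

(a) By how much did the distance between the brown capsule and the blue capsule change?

-1.9

Before: roughly 8.4 units apart; after: 6.5. That's 1.9 units closer together.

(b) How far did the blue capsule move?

2.7

The blue capsule moved from about (9.7, 2.5) to (7.3, 1.3), a distance of √(2.4² + 1.2²) ≈ 2.7.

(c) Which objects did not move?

the cyan cylinder and the green cone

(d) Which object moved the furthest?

the yellow cylinder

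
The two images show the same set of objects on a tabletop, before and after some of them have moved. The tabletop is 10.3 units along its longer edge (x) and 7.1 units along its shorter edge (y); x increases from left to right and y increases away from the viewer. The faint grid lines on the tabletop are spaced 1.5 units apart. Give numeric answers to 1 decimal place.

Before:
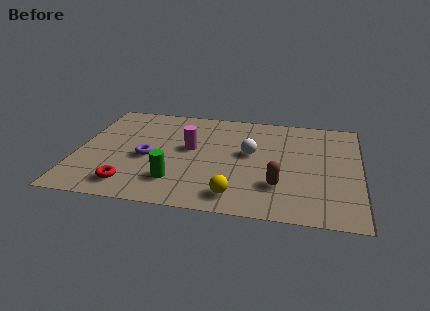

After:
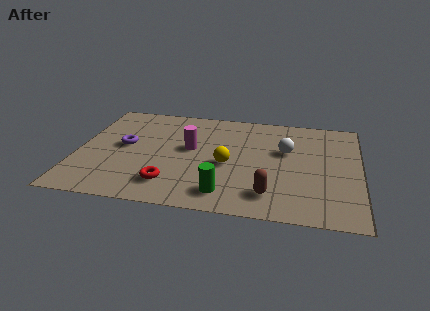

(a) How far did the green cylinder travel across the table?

1.9

The green cylinder was near (3.7, 1.7) before and (5.5, 1.2) after, so it travelled √(1.8² + 0.5²) ≈ 1.9 units.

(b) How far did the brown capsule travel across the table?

0.7

The brown capsule moved from about (7.4, 2.0) to (7.1, 1.4), a distance of √(0.3² + 0.6²) ≈ 0.7.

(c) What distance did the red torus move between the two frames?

1.4

The red torus was near (2.1, 1.2) before and (3.5, 1.5) after, so it travelled √(1.4² + 0.3²) ≈ 1.4 units.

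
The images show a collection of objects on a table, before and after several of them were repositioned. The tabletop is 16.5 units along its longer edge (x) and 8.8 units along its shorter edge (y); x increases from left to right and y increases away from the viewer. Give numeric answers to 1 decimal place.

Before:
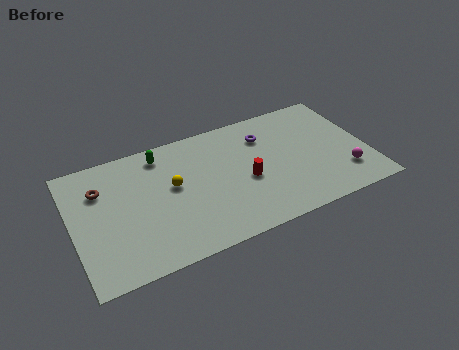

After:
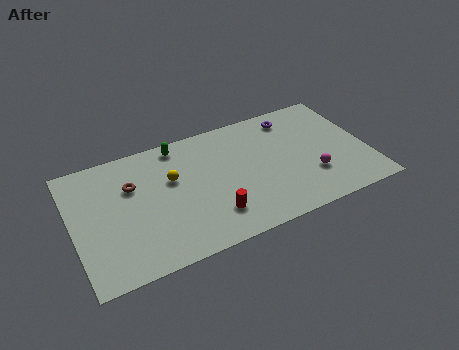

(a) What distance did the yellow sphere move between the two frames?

0.5

The yellow sphere moved from about (5.6, 5.0) to (5.6, 5.5), a distance of √(0.0² + 0.5²) ≈ 0.5.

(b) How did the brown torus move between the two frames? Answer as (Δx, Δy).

(1.7, -0.4)

The brown torus was at about (1.7, 6.3) and moved to about (3.4, 5.9).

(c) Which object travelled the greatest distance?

the red cylinder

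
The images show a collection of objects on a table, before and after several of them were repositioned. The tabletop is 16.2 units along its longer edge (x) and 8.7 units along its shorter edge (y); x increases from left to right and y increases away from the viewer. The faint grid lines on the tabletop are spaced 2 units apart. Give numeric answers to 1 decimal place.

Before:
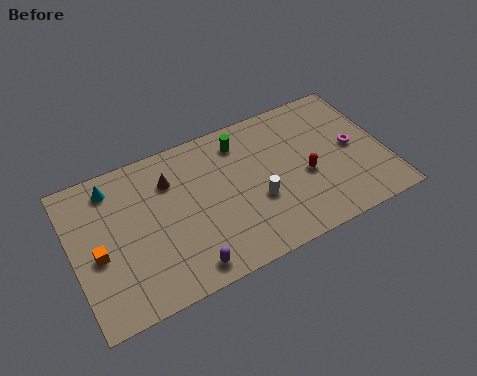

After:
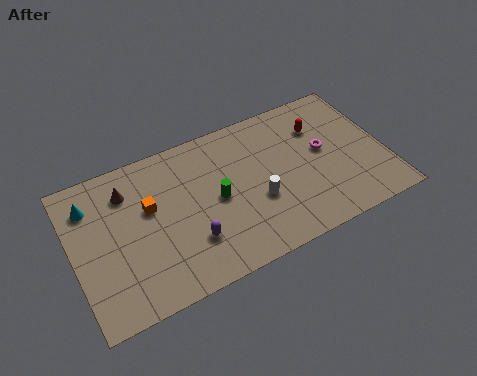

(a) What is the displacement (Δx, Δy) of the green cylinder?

(-1.6, -2.8)

The green cylinder was at about (9.0, 7.1) and moved to about (7.4, 4.3).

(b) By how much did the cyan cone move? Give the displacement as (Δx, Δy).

(-1.2, -0.6)

The cyan cone started near (2.3, 7.3) and ended near (1.1, 6.7).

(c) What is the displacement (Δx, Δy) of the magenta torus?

(-1.5, 0.4)

The magenta torus was at about (14.6, 4.4) and moved to about (13.1, 4.8).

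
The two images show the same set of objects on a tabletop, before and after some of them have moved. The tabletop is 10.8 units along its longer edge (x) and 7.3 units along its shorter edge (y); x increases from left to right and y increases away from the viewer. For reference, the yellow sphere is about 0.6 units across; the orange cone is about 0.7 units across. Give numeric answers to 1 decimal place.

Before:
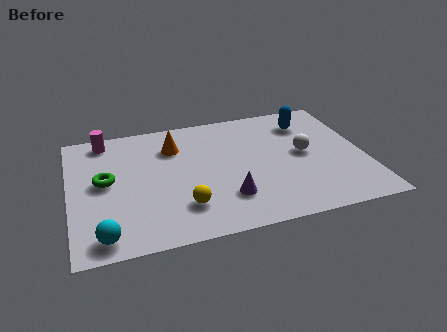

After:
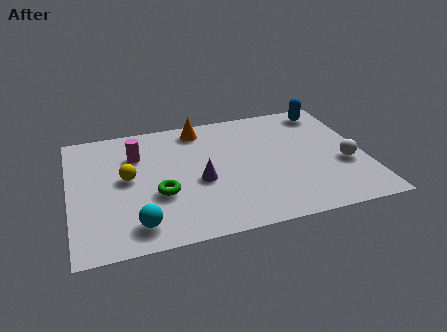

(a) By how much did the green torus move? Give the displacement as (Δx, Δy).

(1.9, -1.2)

The green torus started near (1.3, 3.9) and ended near (3.2, 2.7).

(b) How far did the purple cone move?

1.5

The purple cone was near (5.6, 1.9) before and (4.7, 3.1) after, so it travelled √(0.9² + 1.2²) ≈ 1.5 units.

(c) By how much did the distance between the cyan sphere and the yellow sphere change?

-0.3

They were about 3.0 units apart before and 2.7 after — 0.3 units closer together.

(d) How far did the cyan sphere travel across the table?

1.2

From (1.1, 0.9) to (2.3, 1.2), the cyan sphere covered √(1.2² + 0.3²) ≈ 1.2 units.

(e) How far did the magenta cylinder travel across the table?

1.6

From (1.4, 6.4) to (2.5, 5.2), the magenta cylinder covered √(1.1² + 1.2²) ≈ 1.6 units.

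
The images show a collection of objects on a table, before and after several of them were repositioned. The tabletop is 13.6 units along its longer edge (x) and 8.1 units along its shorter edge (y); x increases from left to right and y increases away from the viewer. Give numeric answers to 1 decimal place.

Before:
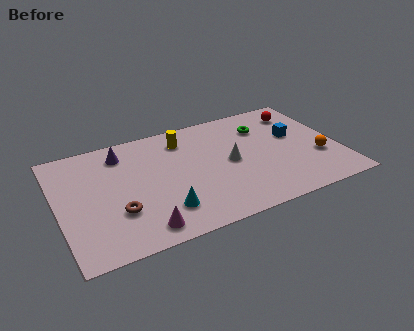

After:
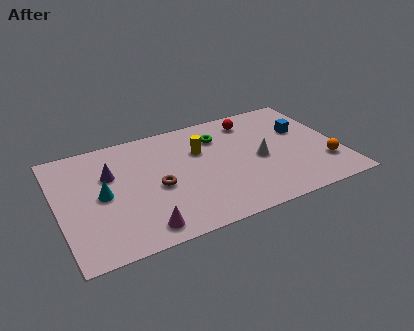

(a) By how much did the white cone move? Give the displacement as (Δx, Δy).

(1.4, -0.3)

The white cone was at about (8.3, 4.0) and moved to about (9.7, 3.7).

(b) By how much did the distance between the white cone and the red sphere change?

-1.5

They were about 4.5 units apart before and 3.0 after — 1.5 units closer together.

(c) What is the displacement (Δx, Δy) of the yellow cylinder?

(0.7, -1.1)

From the two frames, the yellow cylinder sits at roughly (6.3, 6.5) before and (7.0, 5.4) after.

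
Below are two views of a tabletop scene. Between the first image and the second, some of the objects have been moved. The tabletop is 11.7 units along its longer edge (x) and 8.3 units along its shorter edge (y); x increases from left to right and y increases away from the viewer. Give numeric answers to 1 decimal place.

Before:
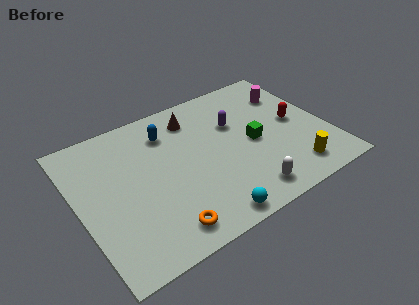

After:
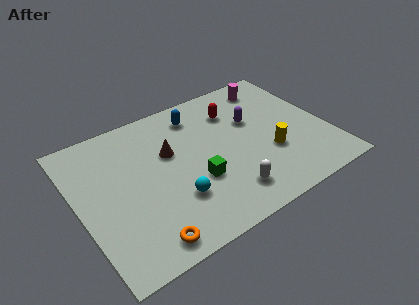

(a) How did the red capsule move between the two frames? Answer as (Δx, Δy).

(-2.6, 2.0)

The red capsule was at about (10.3, 4.2) and moved to about (7.7, 6.2).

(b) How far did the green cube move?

3.0

The green cube moved from about (8.2, 3.9) to (5.3, 3.0), a distance of √(2.9² + 0.9²) ≈ 3.0.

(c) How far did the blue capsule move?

1.6

From (4.5, 6.4) to (6.0, 6.8), the blue capsule covered √(1.5² + 0.4²) ≈ 1.6 units.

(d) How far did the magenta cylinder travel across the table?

1.1

The magenta cylinder was near (10.4, 6.1) before and (9.7, 7.0) after, so it travelled √(0.7² + 0.9²) ≈ 1.1 units.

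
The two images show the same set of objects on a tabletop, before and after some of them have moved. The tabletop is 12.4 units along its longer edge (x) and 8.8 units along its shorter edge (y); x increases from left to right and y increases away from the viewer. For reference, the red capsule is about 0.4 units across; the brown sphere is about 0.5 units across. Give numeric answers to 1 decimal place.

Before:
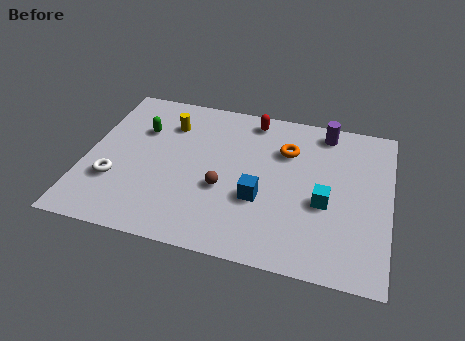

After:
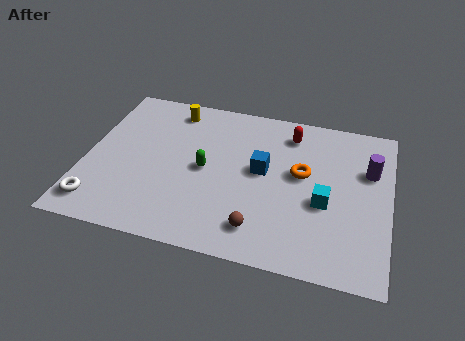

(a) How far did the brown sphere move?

2.4

From (5.7, 3.4) to (7.3, 1.6), the brown sphere covered √(1.6² + 1.8²) ≈ 2.4 units.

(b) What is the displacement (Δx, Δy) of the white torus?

(-0.5, -1.4)

From the two frames, the white torus sits at roughly (1.3, 2.8) before and (0.8, 1.4) after.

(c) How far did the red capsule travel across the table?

1.7

The red capsule moved from about (6.6, 7.7) to (8.2, 7.2), a distance of √(1.6² + 0.5²) ≈ 1.7.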